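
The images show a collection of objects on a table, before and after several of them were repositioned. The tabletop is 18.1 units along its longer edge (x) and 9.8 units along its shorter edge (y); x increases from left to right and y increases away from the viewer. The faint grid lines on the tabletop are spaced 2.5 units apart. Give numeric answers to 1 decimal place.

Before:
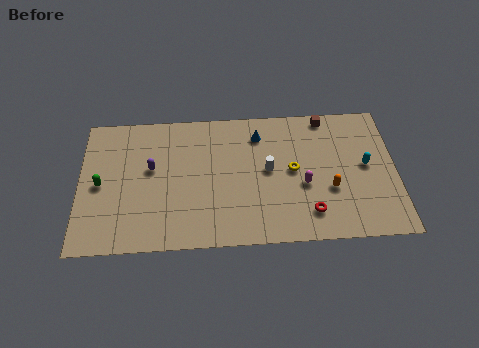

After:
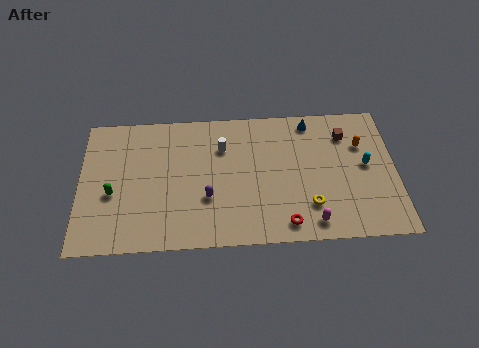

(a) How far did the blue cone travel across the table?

3.1

The blue cone moved from about (10.3, 7.8) to (13.3, 8.6), a distance of √(3.0² + 0.8²) ≈ 3.1.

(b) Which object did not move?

the cyan capsule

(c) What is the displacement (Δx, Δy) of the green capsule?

(0.7, -0.7)

The green capsule started near (1.2, 4.7) and ended near (1.9, 4.0).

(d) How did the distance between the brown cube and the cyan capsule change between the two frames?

-1.8

They were about 4.3 units apart before and 2.5 after — 1.8 units closer together.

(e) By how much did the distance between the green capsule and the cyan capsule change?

-0.7

They were about 15.2 units apart before and 14.5 after — 0.7 units closer together.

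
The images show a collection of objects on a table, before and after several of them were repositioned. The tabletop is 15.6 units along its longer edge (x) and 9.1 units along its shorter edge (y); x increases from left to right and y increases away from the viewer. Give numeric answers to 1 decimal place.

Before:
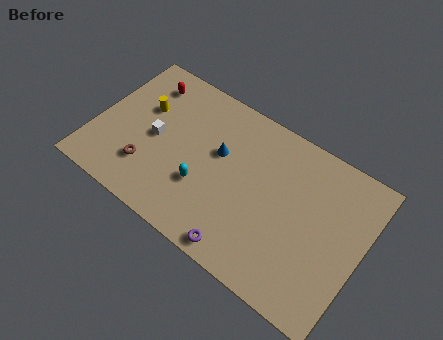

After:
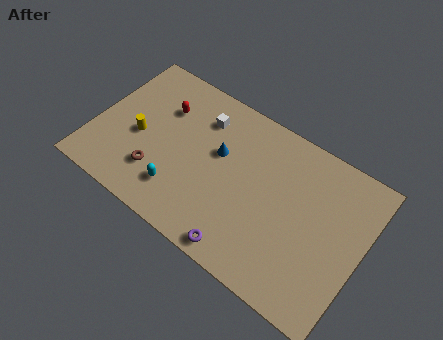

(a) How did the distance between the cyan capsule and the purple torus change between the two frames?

+0.6

The distance was about 3.6 in the first image and 4.2 in the second, so they moved 0.6 units further apart.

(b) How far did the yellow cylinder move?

1.8

The yellow cylinder moved from about (2.5, 5.8) to (2.6, 4.0), a distance of √(0.1² + 1.8²) ≈ 1.8.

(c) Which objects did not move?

the blue cone and the purple torus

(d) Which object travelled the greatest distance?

the white cube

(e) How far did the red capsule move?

1.6

From (2.3, 7.4) to (3.6, 6.4), the red capsule covered √(1.3² + 1.0²) ≈ 1.6 units.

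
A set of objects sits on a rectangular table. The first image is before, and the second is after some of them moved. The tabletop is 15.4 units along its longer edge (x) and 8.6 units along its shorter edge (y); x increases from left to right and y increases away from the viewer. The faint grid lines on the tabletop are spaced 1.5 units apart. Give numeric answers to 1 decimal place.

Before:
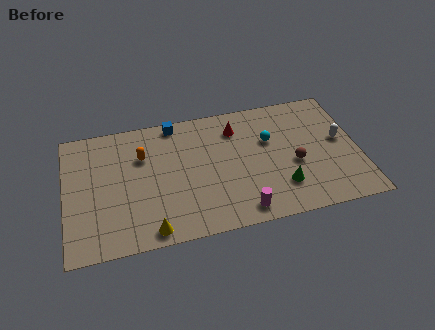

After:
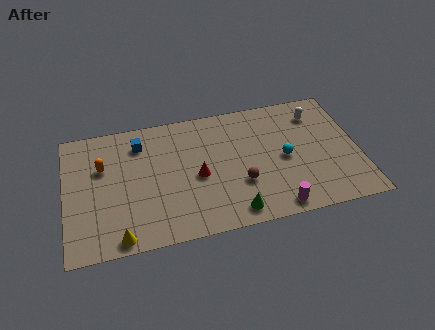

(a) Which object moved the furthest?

the red cone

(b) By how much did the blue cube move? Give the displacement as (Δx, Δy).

(-1.9, -1.0)

From the two frames, the blue cube sits at roughly (5.9, 7.8) before and (4.0, 6.8) after.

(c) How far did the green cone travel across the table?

2.8

The green cone was near (11.2, 2.2) before and (8.6, 1.1) after, so it travelled √(2.6² + 1.1²) ≈ 2.8 units.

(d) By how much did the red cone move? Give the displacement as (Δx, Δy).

(-2.2, -2.8)

From the two frames, the red cone sits at roughly (9.1, 6.7) before and (6.9, 3.9) after.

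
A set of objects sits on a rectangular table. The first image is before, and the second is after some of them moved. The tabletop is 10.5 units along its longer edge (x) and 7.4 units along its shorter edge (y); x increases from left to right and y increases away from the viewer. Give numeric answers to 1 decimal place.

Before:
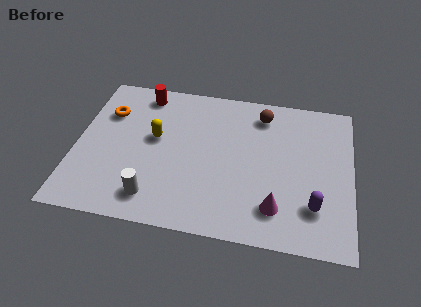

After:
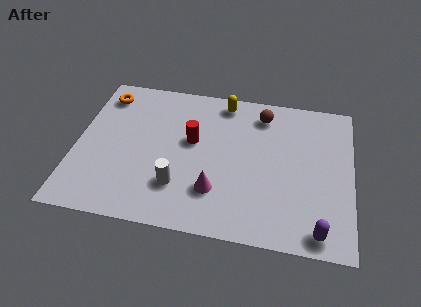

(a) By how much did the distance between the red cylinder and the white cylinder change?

-2.8

The distance was about 5.1 in the first image and 2.3 in the second, so they moved 2.8 units closer together.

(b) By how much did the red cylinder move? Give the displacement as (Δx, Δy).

(2.0, -2.1)

The red cylinder started near (2.4, 6.4) and ended near (4.4, 4.3).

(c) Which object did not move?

the brown sphere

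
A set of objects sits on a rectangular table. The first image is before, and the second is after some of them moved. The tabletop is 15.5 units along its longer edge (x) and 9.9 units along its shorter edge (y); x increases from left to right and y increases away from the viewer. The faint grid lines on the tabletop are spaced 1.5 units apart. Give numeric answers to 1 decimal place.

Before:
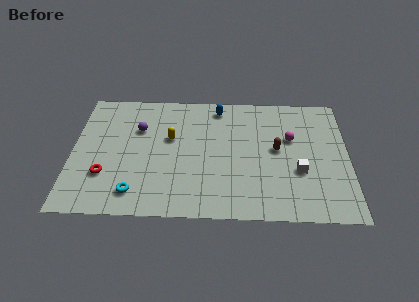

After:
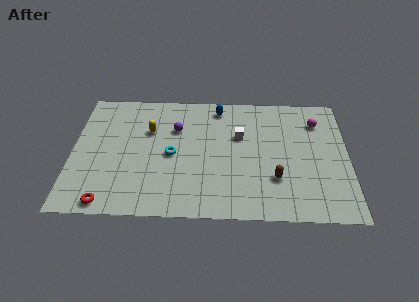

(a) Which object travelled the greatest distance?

the white cube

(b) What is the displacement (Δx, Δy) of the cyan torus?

(2.0, 3.0)

The cyan torus was at about (3.6, 1.7) and moved to about (5.6, 4.7).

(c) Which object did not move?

the blue capsule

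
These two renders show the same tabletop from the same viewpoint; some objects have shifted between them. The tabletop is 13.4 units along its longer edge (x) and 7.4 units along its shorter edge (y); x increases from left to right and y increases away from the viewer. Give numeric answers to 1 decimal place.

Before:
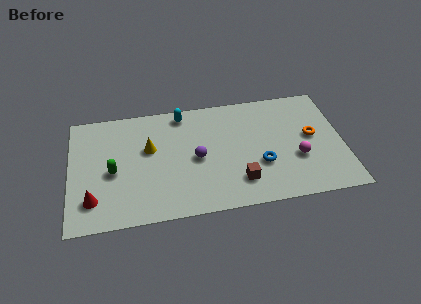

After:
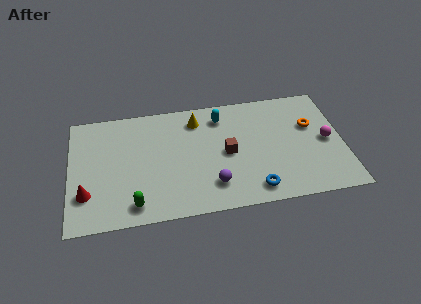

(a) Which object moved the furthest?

the yellow cone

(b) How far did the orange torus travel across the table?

0.7

The orange torus was near (11.9, 4.0) before and (11.9, 4.7) after, so it travelled √(0.0² + 0.7²) ≈ 0.7 units.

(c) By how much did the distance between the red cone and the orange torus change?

+0.4

They were about 11.0 units apart before and 11.4 after — 0.4 units further apart.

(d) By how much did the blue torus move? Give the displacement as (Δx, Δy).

(-0.4, -1.5)

The blue torus was at about (9.3, 2.6) and moved to about (8.9, 1.1).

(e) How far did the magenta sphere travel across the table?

1.7

The magenta sphere moved from about (11.1, 2.7) to (12.6, 3.6), a distance of √(1.5² + 0.9²) ≈ 1.7.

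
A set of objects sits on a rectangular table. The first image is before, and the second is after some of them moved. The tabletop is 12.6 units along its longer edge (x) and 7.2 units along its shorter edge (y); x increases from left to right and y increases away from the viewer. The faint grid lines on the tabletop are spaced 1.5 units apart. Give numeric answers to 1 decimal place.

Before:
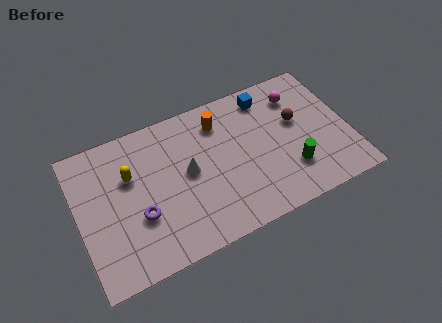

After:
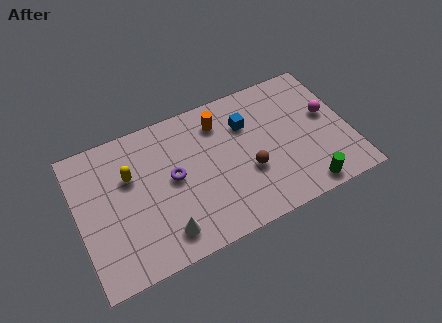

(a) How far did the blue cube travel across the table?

1.5

The blue cube moved from about (9.1, 6.1) to (8.0, 5.1), a distance of √(1.1² + 1.0²) ≈ 1.5.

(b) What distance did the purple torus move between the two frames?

2.1

From (2.7, 2.6) to (4.4, 3.8), the purple torus covered √(1.7² + 1.2²) ≈ 2.1 units.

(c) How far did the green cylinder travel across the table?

1.3

The green cylinder moved from about (9.7, 2.0) to (10.2, 0.8), a distance of √(0.5² + 1.2²) ≈ 1.3.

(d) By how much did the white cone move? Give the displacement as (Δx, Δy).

(-1.4, -2.5)

The white cone started near (5.1, 3.8) and ended near (3.7, 1.3).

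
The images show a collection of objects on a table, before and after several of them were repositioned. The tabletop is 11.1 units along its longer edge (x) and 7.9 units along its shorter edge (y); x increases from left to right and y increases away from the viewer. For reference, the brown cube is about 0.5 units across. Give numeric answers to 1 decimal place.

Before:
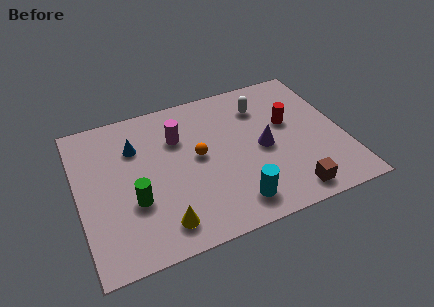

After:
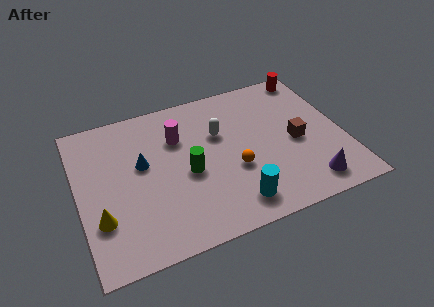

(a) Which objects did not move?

the cyan cylinder and the magenta cylinder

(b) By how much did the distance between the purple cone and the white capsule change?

+2.8

They were about 2.3 units apart before and 5.1 after — 2.8 units further apart.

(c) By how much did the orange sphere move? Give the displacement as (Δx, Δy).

(1.4, -1.2)

The orange sphere started near (5.0, 4.2) and ended near (6.4, 3.0).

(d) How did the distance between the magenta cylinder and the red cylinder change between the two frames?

+1.4

The distance was about 4.7 in the first image and 6.1 in the second, so they moved 1.4 units further apart.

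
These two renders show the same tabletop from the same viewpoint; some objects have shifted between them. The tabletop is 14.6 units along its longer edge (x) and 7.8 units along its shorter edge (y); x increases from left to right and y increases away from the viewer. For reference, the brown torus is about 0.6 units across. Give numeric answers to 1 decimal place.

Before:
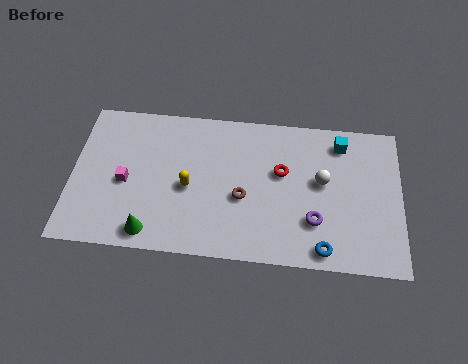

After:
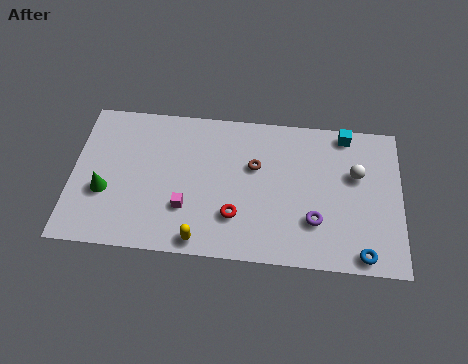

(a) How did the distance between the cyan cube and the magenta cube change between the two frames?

-1.6

Before: roughly 10.0 units apart; after: 8.4. That's 1.6 units closer together.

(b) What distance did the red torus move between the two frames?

3.2

The red torus was near (9.3, 4.7) before and (7.3, 2.2) after, so it travelled √(2.0² + 2.5²) ≈ 3.2 units.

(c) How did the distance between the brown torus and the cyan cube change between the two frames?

-0.9

They were about 5.4 units apart before and 4.5 after — 0.9 units closer together.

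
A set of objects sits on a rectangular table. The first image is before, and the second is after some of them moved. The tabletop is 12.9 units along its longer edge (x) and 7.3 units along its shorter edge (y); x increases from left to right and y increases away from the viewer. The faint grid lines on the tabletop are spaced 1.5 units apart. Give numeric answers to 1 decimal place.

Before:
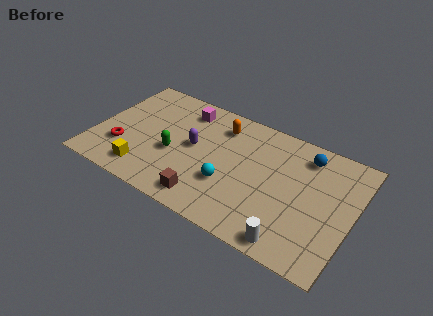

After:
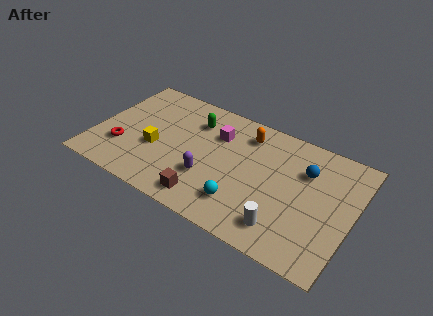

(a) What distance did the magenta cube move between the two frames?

2.0

The magenta cube moved from about (4.1, 6.0) to (5.9, 5.2), a distance of √(1.8² + 0.8²) ≈ 2.0.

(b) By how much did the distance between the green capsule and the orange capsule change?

-0.8

They were about 3.4 units apart before and 2.6 after — 0.8 units closer together.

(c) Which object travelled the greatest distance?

the green capsule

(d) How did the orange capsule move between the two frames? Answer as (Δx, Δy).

(1.3, 0.1)

From the two frames, the orange capsule sits at roughly (6.0, 5.8) before and (7.3, 5.9) after.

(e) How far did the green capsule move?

2.6

The green capsule was near (4.0, 3.0) before and (4.7, 5.5) after, so it travelled √(0.7² + 2.5²) ≈ 2.6 units.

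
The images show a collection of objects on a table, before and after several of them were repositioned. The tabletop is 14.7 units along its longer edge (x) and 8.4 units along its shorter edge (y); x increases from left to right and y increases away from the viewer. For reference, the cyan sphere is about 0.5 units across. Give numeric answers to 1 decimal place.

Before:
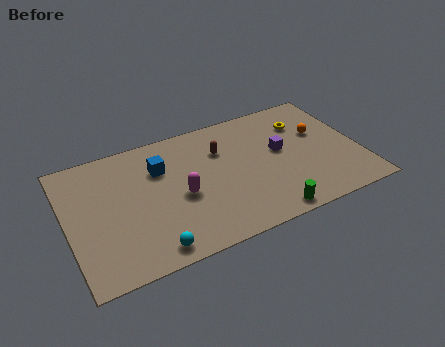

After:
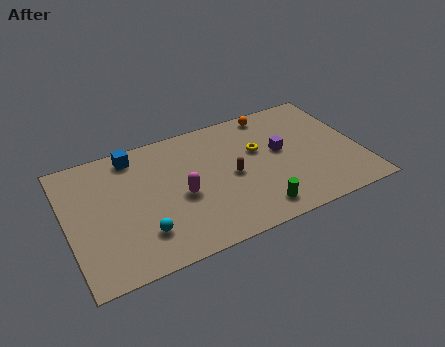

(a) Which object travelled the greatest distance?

the orange sphere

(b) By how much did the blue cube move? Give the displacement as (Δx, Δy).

(-1.2, 1.4)

From the two frames, the blue cube sits at roughly (4.8, 5.9) before and (3.6, 7.3) after.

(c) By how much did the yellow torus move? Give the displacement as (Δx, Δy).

(-2.5, -1.0)

From the two frames, the yellow torus sits at roughly (12.2, 6.2) before and (9.7, 5.2) after.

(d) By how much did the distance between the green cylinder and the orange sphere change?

+0.9

Before: roughly 5.5 units apart; after: 6.4. That's 0.9 units further apart.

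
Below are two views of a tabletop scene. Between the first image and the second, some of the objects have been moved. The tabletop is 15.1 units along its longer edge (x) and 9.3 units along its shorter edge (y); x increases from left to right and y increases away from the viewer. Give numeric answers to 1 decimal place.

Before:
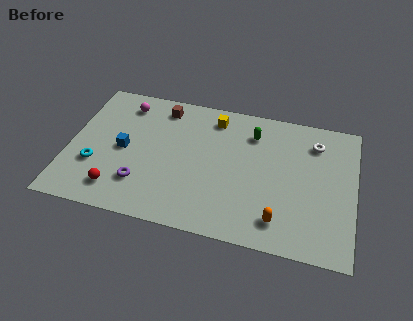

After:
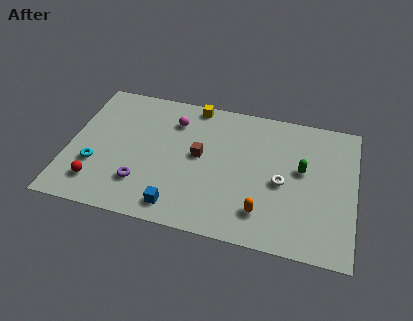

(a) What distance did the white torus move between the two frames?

3.5

The white torus was near (12.9, 7.3) before and (11.3, 4.2) after, so it travelled √(1.6² + 3.1²) ≈ 3.5 units.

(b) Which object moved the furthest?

the blue cube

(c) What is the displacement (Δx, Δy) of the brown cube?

(2.2, -2.9)

The brown cube was at about (4.7, 7.9) and moved to about (6.9, 5.0).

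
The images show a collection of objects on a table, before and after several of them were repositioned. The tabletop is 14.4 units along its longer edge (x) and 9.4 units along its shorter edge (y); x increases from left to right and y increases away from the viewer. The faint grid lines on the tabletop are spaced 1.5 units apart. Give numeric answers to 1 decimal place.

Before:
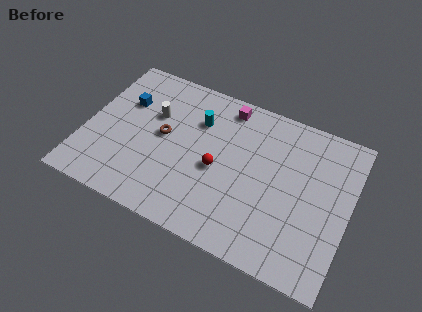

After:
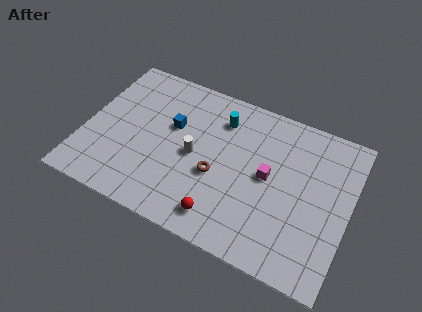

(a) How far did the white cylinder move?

3.0

The white cylinder was near (3.5, 6.1) before and (6.0, 4.5) after, so it travelled √(2.5² + 1.6²) ≈ 3.0 units.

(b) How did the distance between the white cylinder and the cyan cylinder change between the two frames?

+0.5

Before: roughly 2.5 units apart; after: 3.0. That's 0.5 units further apart.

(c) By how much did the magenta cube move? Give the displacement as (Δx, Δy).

(2.7, -3.3)

The magenta cube was at about (7.3, 8.2) and moved to about (10.0, 4.9).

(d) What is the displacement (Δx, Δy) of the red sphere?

(0.6, -2.7)

The red sphere was at about (7.3, 4.2) and moved to about (7.9, 1.5).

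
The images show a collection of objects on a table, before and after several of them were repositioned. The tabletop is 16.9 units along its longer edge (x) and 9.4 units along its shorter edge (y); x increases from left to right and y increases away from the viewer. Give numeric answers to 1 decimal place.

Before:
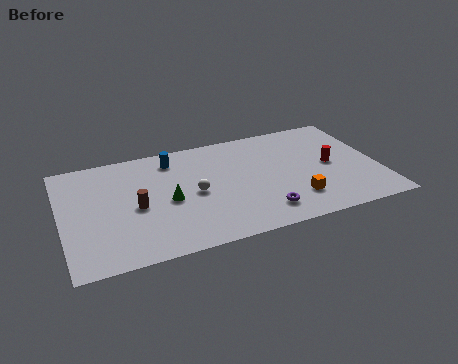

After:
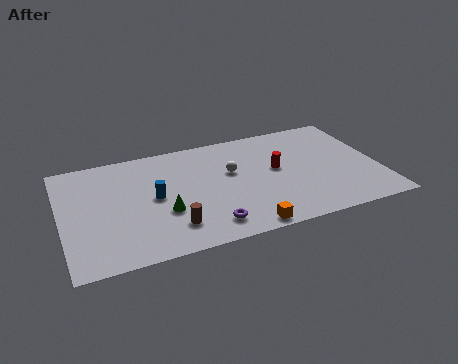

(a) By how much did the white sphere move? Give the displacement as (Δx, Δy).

(2.1, 1.2)

The white sphere started near (7.0, 4.5) and ended near (9.1, 5.7).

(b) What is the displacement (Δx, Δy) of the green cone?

(-0.3, -0.9)

From the two frames, the green cone sits at roughly (5.6, 4.3) before and (5.3, 3.4) after.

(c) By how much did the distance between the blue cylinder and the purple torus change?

-3.3

They were about 7.4 units apart before and 4.1 after — 3.3 units closer together.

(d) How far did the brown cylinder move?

2.8

The brown cylinder moved from about (3.9, 4.3) to (5.6, 2.1), a distance of √(1.7² + 2.2²) ≈ 2.8.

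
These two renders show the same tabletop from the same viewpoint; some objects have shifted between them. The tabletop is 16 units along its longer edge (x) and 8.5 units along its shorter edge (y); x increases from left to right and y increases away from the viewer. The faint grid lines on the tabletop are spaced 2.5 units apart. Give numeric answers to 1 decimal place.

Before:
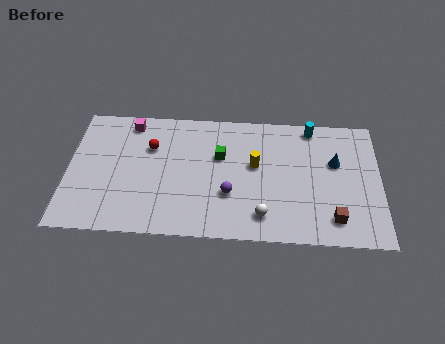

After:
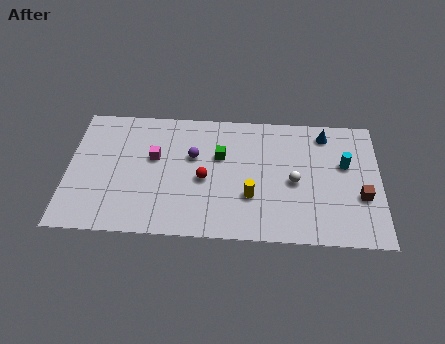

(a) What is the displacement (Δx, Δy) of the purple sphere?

(-1.9, 2.4)

From the two frames, the purple sphere sits at roughly (8.3, 2.9) before and (6.4, 5.3) after.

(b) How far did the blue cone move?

2.0

From (13.7, 5.3) to (13.2, 7.2), the blue cone covered √(0.5² + 1.9²) ≈ 2.0 units.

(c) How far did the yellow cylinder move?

2.1

From (9.6, 4.9) to (9.4, 2.8), the yellow cylinder covered √(0.2² + 2.1²) ≈ 2.1 units.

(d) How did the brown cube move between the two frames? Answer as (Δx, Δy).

(1.4, 1.5)

From the two frames, the brown cube sits at roughly (13.6, 1.6) before and (15.0, 3.1) after.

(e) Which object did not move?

the green cube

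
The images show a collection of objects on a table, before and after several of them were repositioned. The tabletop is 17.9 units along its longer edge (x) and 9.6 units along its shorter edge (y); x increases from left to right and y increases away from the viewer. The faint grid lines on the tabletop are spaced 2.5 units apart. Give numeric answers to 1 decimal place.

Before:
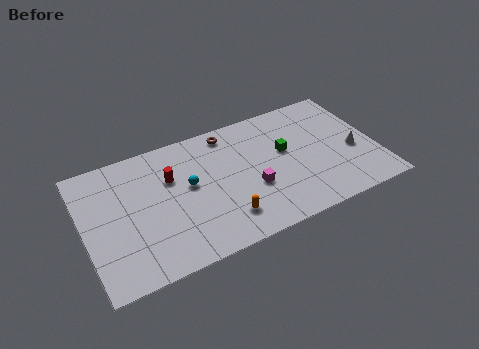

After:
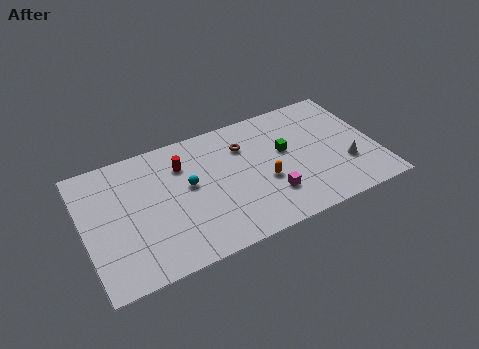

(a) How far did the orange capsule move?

3.2

The orange capsule moved from about (8.2, 2.1) to (10.9, 3.8), a distance of √(2.7² + 1.7²) ≈ 3.2.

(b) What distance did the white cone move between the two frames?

1.1

The white cone was near (16.5, 4.0) before and (15.9, 3.1) after, so it travelled √(0.6² + 0.9²) ≈ 1.1 units.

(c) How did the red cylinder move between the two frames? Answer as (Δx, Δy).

(0.8, 0.7)

From the two frames, the red cylinder sits at roughly (5.4, 6.4) before and (6.2, 7.1) after.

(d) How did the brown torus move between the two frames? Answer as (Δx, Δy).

(0.8, -1.4)

The brown torus was at about (9.2, 8.4) and moved to about (10.0, 7.0).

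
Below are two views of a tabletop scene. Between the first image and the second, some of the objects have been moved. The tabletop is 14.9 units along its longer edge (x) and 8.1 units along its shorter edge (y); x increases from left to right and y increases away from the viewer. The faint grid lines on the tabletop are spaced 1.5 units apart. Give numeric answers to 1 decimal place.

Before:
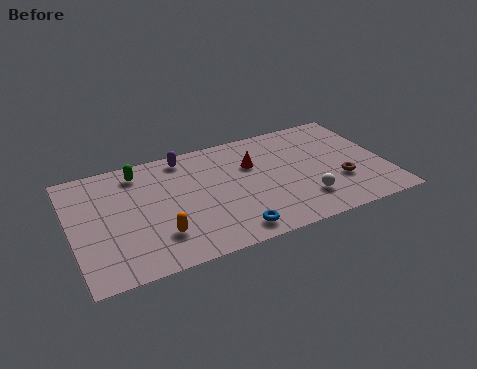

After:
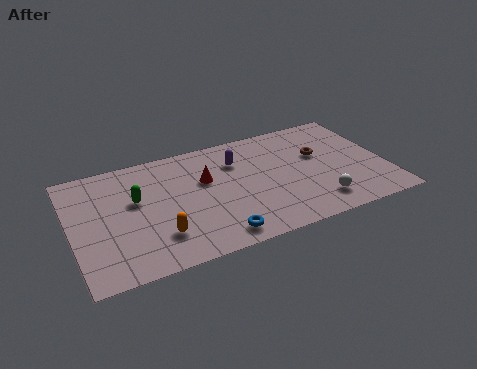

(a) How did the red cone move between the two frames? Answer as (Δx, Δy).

(-2.3, -0.3)

From the two frames, the red cone sits at roughly (8.7, 5.4) before and (6.4, 5.1) after.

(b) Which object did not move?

the orange capsule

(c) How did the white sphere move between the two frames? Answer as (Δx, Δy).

(0.6, -0.4)

From the two frames, the white sphere sits at roughly (10.8, 2.0) before and (11.4, 1.6) after.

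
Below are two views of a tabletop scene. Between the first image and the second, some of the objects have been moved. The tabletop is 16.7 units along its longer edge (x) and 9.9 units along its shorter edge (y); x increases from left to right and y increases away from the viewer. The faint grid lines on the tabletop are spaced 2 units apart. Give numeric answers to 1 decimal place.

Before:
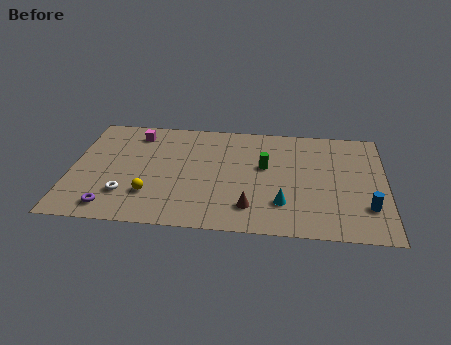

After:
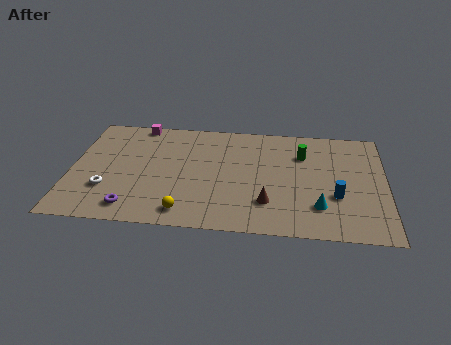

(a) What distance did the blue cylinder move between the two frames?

1.8

The blue cylinder moved from about (15.7, 2.7) to (14.1, 3.5), a distance of √(1.6² + 0.8²) ≈ 1.8.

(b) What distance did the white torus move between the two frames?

1.1

From (3.0, 2.6) to (2.0, 3.0), the white torus covered √(1.0² + 0.4²) ≈ 1.1 units.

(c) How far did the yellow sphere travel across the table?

2.3

The yellow sphere moved from about (4.3, 2.7) to (6.2, 1.4), a distance of √(1.9² + 1.3²) ≈ 2.3.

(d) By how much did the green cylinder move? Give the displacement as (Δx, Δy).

(2.0, 1.3)

The green cylinder was at about (10.3, 5.8) and moved to about (12.3, 7.1).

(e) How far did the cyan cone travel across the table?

1.9

From (11.3, 2.6) to (13.2, 2.5), the cyan cone covered √(1.9² + 0.1²) ≈ 1.9 units.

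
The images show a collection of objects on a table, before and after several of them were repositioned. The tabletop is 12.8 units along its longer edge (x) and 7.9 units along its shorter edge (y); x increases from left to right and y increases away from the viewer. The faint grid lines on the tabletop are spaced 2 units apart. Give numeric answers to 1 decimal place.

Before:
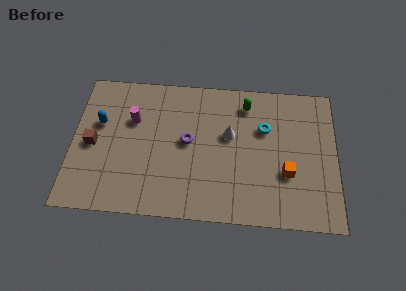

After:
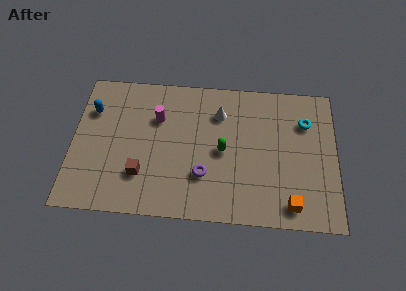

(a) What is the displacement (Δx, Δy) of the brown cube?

(2.4, -1.5)

The brown cube started near (1.0, 3.7) and ended near (3.4, 2.2).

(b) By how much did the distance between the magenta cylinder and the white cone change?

-1.7

The distance was about 4.7 in the first image and 3.0 in the second, so they moved 1.7 units closer together.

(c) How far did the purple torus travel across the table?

2.0

The purple torus moved from about (5.6, 4.2) to (6.4, 2.4), a distance of √(0.8² + 1.8²) ≈ 2.0.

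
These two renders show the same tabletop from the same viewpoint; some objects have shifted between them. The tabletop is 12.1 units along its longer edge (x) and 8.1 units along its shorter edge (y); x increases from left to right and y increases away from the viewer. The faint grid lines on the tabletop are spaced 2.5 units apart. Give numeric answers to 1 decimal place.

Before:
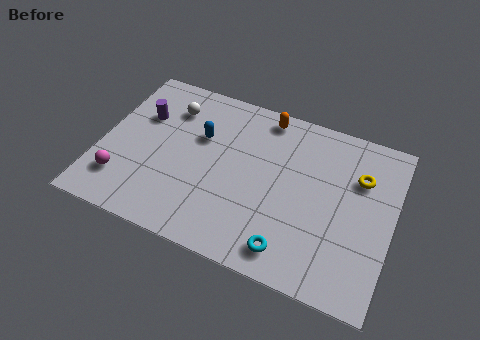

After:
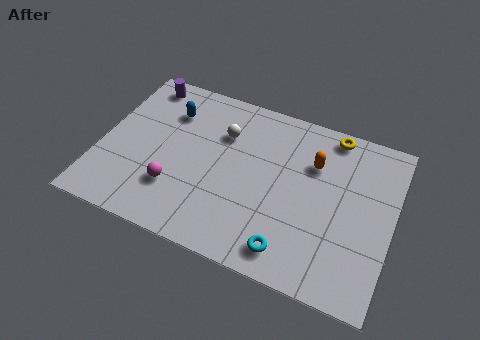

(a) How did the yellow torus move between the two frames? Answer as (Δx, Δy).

(-1.3, 1.7)

From the two frames, the yellow torus sits at roughly (10.6, 5.6) before and (9.3, 7.3) after.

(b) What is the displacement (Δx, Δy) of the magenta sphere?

(2.2, 0.4)

From the two frames, the magenta sphere sits at roughly (1.1, 1.9) before and (3.3, 2.3) after.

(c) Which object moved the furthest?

the orange capsule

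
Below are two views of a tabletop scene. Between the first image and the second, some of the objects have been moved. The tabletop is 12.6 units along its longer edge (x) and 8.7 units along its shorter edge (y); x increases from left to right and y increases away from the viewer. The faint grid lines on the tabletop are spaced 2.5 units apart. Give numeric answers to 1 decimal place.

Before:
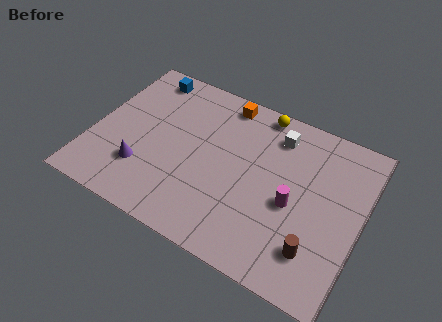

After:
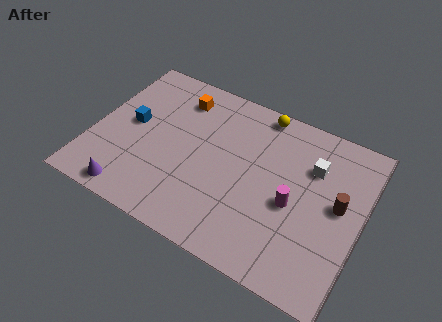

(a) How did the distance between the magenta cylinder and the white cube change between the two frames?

-1.0

The distance was about 3.4 in the first image and 2.4 in the second, so they moved 1.0 units closer together.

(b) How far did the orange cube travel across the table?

2.2

From (5.7, 7.7) to (3.6, 7.0), the orange cube covered √(2.1² + 0.7²) ≈ 2.2 units.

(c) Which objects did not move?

the magenta cylinder and the yellow sphere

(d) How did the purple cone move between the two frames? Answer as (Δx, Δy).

(-0.3, -1.5)

The purple cone was at about (2.6, 2.4) and moved to about (2.3, 0.9).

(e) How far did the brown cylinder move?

2.8

From (10.8, 2.0) to (11.5, 4.7), the brown cylinder covered √(0.7² + 2.7²) ≈ 2.8 units.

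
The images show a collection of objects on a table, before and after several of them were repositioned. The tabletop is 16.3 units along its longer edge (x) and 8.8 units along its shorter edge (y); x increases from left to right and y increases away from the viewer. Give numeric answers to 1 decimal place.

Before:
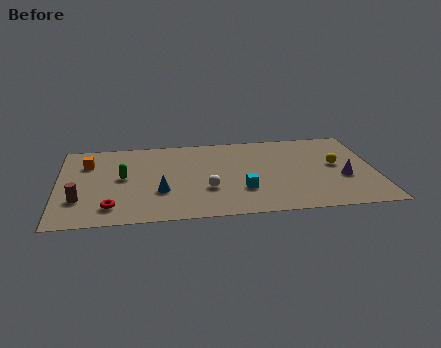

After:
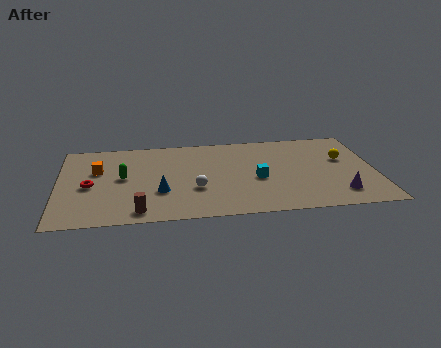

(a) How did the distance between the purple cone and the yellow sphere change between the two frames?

+2.2

The distance was about 1.4 in the first image and 3.6 in the second, so they moved 2.2 units further apart.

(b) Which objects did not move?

the green capsule and the blue cone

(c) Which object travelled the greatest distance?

the brown cylinder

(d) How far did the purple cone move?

1.6

The purple cone moved from about (14.6, 3.4) to (14.3, 1.8), a distance of √(0.3² + 1.6²) ≈ 1.6.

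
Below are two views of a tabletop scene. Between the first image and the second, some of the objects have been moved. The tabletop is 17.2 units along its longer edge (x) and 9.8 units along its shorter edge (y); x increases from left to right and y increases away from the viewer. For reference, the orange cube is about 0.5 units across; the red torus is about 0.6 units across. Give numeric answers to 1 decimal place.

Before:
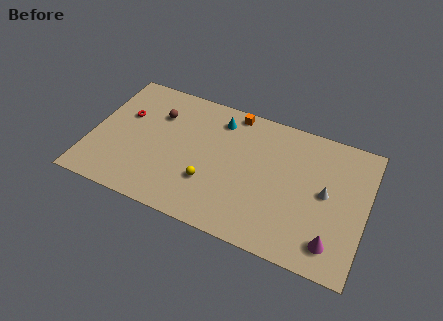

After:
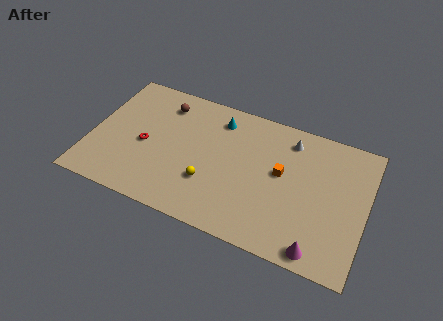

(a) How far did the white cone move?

3.9

The white cone was near (14.7, 5.1) before and (12.2, 8.1) after, so it travelled √(2.5² + 3.0²) ≈ 3.9 units.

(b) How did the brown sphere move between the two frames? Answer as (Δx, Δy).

(0.3, 0.9)

The brown sphere started near (3.9, 7.0) and ended near (4.2, 7.9).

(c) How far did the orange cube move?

4.8

The orange cube moved from about (8.5, 8.9) to (11.9, 5.5), a distance of √(3.4² + 3.4²) ≈ 4.8.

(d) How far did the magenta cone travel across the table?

1.1

From (15.4, 1.8) to (14.6, 1.0), the magenta cone covered √(0.8² + 0.8²) ≈ 1.1 units.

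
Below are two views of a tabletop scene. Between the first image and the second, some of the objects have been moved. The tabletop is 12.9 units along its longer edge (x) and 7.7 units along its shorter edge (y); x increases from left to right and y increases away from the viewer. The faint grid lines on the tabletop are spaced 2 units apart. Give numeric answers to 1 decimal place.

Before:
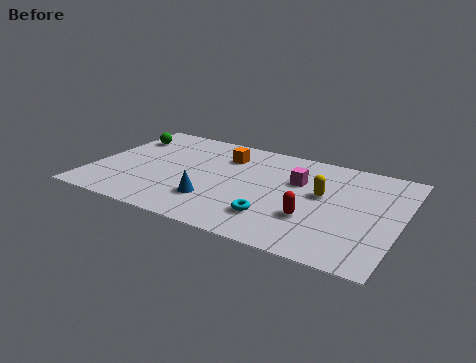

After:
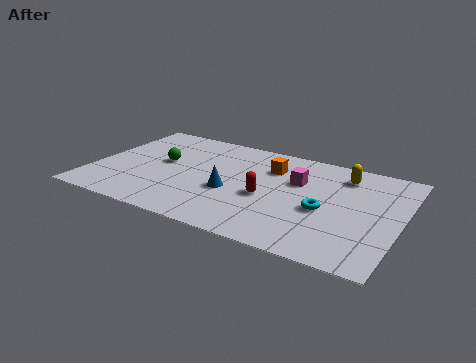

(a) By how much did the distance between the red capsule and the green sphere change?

-4.4

They were about 9.1 units apart before and 4.7 after — 4.4 units closer together.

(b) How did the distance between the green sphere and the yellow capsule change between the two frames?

-1.1

The distance was about 8.8 in the first image and 7.7 in the second, so they moved 1.1 units closer together.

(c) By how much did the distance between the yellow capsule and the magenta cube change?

+0.9

They were about 1.3 units apart before and 2.2 after — 0.9 units further apart.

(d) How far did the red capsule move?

2.2

The red capsule moved from about (9.4, 2.5) to (7.4, 3.3), a distance of √(2.0² + 0.8²) ≈ 2.2.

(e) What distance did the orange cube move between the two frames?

2.0

The orange cube was near (5.3, 5.8) before and (7.3, 5.6) after, so it travelled √(2.0² + 0.2²) ≈ 2.0 units.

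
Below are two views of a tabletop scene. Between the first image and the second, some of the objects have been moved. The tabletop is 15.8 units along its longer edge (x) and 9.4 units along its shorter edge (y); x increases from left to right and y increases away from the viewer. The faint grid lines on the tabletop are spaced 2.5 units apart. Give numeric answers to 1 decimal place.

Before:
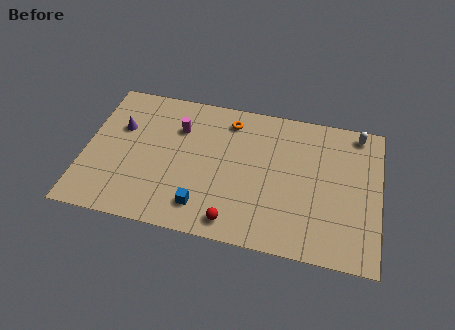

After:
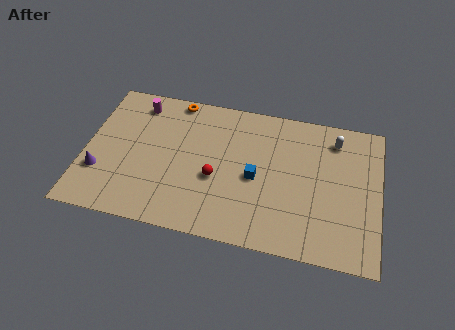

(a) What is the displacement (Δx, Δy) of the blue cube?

(2.7, 2.5)

The blue cube was at about (6.5, 1.8) and moved to about (9.2, 4.3).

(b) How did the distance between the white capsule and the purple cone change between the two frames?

+0.4

Before: roughly 12.9 units apart; after: 13.3. That's 0.4 units further apart.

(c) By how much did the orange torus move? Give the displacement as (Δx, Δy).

(-3.0, 0.8)

From the two frames, the orange torus sits at roughly (7.6, 7.8) before and (4.6, 8.6) after.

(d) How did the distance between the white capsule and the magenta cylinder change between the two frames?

+1.0

They were about 9.7 units apart before and 10.7 after — 1.0 units further apart.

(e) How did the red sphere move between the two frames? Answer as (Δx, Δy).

(-1.1, 2.6)

The red sphere was at about (8.2, 1.2) and moved to about (7.1, 3.8).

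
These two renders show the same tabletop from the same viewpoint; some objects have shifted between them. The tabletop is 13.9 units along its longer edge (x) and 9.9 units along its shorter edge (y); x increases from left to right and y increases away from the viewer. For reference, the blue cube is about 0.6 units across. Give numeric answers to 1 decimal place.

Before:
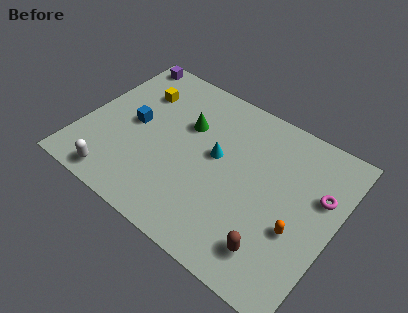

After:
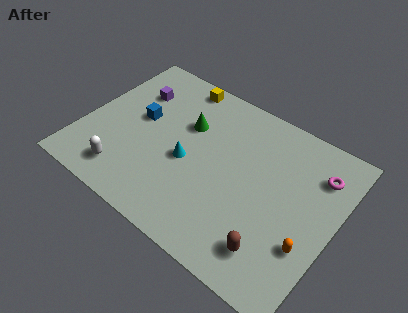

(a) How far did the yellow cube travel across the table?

2.5

The yellow cube was near (2.5, 7.2) before and (4.4, 8.9) after, so it travelled √(1.9² + 1.7²) ≈ 2.5 units.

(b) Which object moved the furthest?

the yellow cube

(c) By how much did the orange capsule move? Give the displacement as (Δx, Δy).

(0.7, -0.5)

The orange capsule was at about (12.1, 3.7) and moved to about (12.8, 3.2).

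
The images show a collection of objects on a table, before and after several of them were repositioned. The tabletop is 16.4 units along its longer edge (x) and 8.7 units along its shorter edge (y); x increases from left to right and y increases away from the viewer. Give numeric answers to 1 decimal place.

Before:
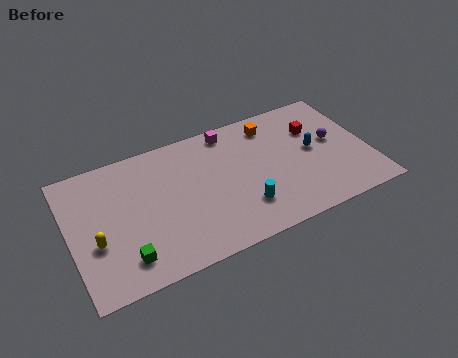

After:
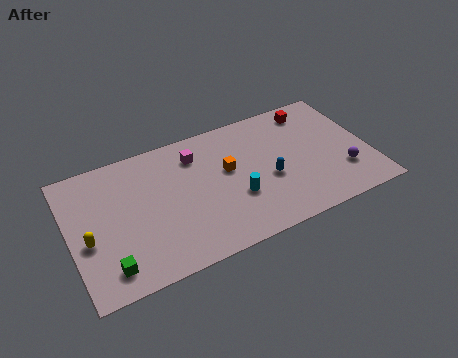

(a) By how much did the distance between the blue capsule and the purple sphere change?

+2.9

They were about 1.2 units apart before and 4.1 after — 2.9 units further apart.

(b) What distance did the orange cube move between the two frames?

3.4

The orange cube was near (11.4, 7.2) before and (8.7, 5.1) after, so it travelled √(2.7² + 2.1²) ≈ 3.4 units.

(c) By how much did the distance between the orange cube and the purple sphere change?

+2.6

They were about 4.0 units apart before and 6.6 after — 2.6 units further apart.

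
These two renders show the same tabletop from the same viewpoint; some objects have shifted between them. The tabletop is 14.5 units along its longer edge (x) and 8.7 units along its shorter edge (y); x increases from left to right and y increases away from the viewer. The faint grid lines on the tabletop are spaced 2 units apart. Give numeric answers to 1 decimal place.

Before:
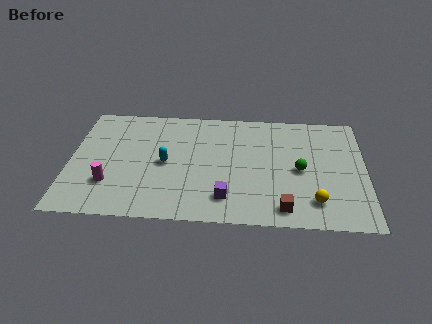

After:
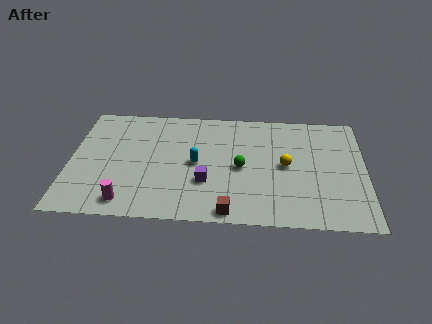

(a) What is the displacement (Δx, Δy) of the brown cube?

(-2.6, -0.4)

The brown cube was at about (10.5, 1.2) and moved to about (7.9, 0.8).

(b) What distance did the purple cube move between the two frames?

1.5

The purple cube was near (7.7, 1.8) before and (6.7, 2.9) after, so it travelled √(1.0² + 1.1²) ≈ 1.5 units.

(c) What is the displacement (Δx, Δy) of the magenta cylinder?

(0.9, -1.3)

The magenta cylinder was at about (2.0, 2.5) and moved to about (2.9, 1.2).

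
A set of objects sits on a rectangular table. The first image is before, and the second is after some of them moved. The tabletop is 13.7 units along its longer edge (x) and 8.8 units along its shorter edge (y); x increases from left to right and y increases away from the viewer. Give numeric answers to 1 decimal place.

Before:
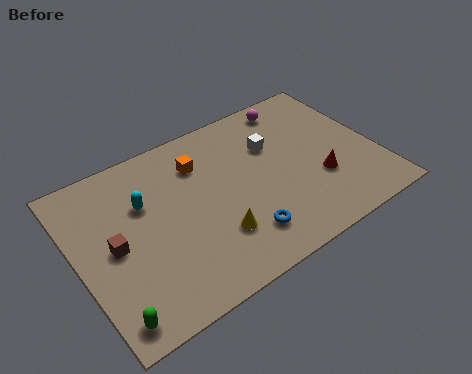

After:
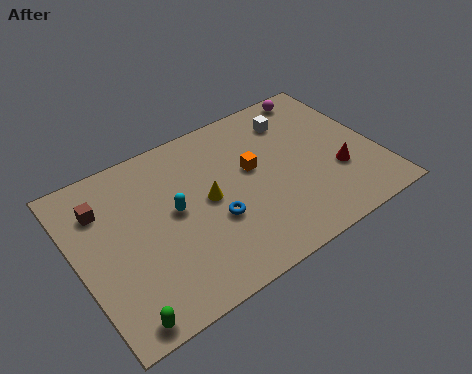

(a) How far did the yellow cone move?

2.0

The yellow cone moved from about (5.9, 2.5) to (5.9, 4.5), a distance of √(0.0² + 2.0²) ≈ 2.0.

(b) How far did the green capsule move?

0.5

The green capsule was near (0.9, 1.1) before and (1.3, 0.8) after, so it travelled √(0.4² + 0.3²) ≈ 0.5 units.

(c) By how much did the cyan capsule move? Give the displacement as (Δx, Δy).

(1.2, -1.1)

The cyan capsule was at about (3.2, 5.8) and moved to about (4.4, 4.7).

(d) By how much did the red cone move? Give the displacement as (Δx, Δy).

(0.8, 0.0)

The red cone started near (10.9, 3.0) and ended near (11.7, 3.0).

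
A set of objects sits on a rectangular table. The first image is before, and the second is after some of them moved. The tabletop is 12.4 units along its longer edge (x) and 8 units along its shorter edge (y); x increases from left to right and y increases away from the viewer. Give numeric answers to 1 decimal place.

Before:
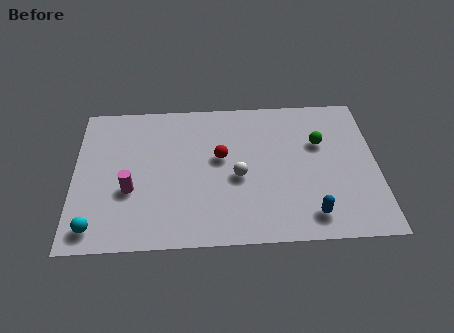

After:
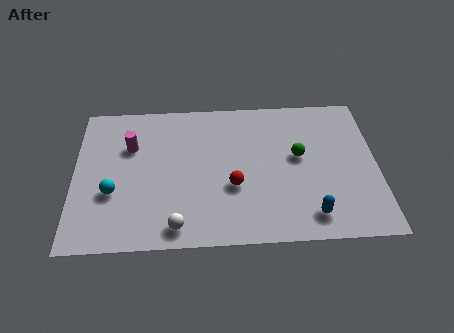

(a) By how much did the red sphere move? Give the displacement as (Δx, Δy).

(0.5, -1.6)

From the two frames, the red sphere sits at roughly (6.0, 4.6) before and (6.5, 3.0) after.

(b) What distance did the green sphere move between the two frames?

1.1

From (10.1, 5.2) to (9.2, 4.5), the green sphere covered √(0.9² + 0.7²) ≈ 1.1 units.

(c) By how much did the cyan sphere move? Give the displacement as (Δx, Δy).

(0.7, 1.8)

The cyan sphere started near (0.9, 1.1) and ended near (1.6, 2.9).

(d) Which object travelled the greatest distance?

the white sphere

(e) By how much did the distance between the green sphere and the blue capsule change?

-0.7

They were about 3.9 units apart before and 3.2 after — 0.7 units closer together.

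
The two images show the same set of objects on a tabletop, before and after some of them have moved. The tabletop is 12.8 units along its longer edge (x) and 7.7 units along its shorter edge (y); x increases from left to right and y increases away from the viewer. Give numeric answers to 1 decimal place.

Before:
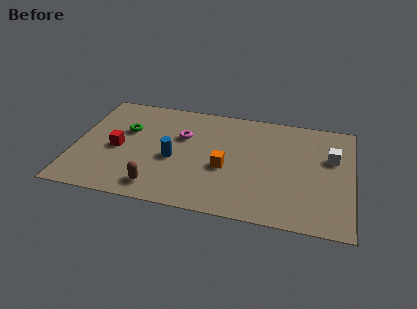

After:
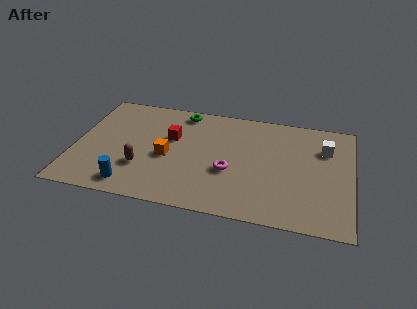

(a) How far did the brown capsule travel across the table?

1.4

The brown capsule moved from about (4.0, 1.2) to (3.2, 2.4), a distance of √(0.8² + 1.2²) ≈ 1.4.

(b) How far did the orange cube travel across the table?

2.7

The orange cube moved from about (7.0, 3.2) to (4.3, 3.4), a distance of √(2.7² + 0.2²) ≈ 2.7.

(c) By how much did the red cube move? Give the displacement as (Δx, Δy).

(2.4, 1.3)

The red cube was at about (2.0, 3.5) and moved to about (4.4, 4.8).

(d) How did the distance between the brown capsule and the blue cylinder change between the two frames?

-0.8

They were about 2.2 units apart before and 1.4 after — 0.8 units closer together.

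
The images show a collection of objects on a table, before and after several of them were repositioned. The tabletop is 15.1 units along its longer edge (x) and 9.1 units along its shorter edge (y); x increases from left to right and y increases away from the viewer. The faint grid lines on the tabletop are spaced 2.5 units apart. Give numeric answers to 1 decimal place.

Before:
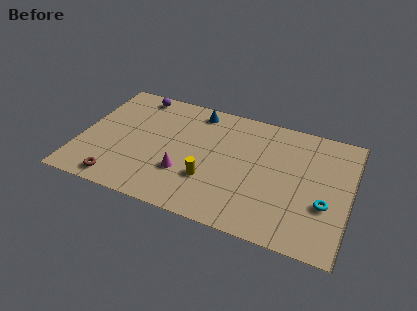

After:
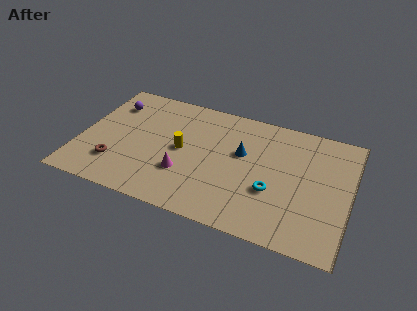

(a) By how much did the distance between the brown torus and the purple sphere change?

-2.3

The distance was about 7.0 in the first image and 4.7 in the second, so they moved 2.3 units closer together.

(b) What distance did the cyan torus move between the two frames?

2.9

The cyan torus moved from about (13.8, 3.3) to (10.9, 3.3), a distance of √(2.9² + 0.0²) ≈ 2.9.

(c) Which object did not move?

the magenta cone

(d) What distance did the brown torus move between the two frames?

1.2

From (2.5, 1.1) to (2.2, 2.3), the brown torus covered √(0.3² + 1.2²) ≈ 1.2 units.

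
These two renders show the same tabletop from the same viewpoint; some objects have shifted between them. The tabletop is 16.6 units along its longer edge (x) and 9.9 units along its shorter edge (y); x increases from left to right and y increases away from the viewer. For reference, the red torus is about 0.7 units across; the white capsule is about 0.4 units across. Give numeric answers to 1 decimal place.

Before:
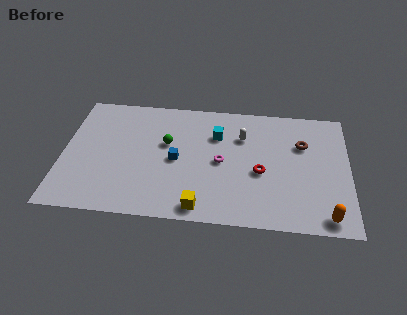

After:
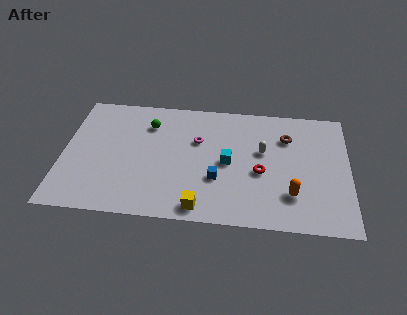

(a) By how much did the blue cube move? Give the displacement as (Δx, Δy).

(2.4, -1.3)

The blue cube was at about (6.6, 4.7) and moved to about (9.0, 3.4).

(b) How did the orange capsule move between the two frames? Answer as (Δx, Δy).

(-2.0, 1.5)

The orange capsule started near (15.3, 1.1) and ended near (13.3, 2.6).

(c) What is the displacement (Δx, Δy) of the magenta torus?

(-1.4, 1.6)

The magenta torus was at about (9.2, 4.8) and moved to about (7.8, 6.4).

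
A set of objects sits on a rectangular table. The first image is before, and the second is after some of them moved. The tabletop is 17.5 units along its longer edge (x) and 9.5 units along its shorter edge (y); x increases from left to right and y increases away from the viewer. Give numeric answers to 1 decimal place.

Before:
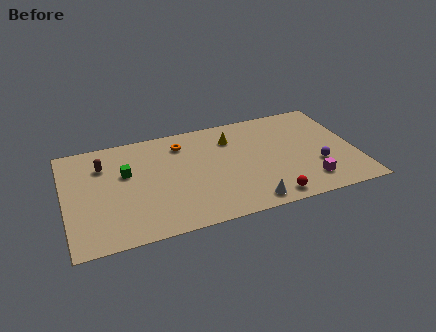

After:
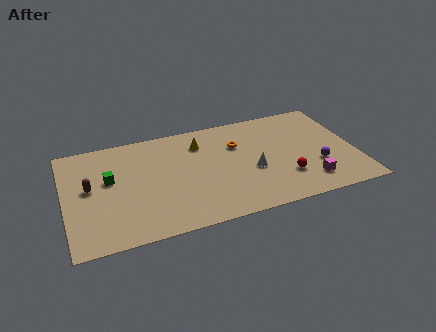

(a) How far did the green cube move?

1.0

From (3.7, 5.9) to (2.7, 5.6), the green cube covered √(1.0² + 0.3²) ≈ 1.0 units.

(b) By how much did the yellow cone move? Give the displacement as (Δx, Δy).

(-1.9, 0.1)

From the two frames, the yellow cone sits at roughly (10.2, 7.2) before and (8.3, 7.3) after.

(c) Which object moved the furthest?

the orange torus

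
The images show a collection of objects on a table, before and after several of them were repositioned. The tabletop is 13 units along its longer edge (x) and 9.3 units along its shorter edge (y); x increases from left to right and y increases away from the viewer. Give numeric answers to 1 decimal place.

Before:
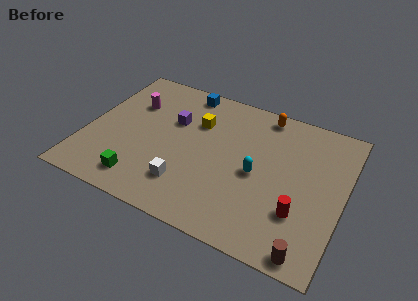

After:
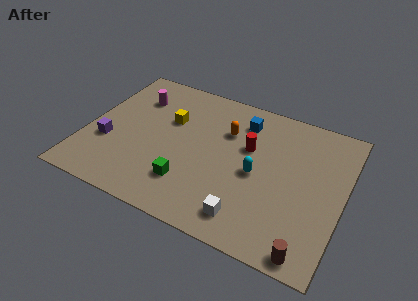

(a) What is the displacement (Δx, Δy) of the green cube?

(2.3, 0.8)

From the two frames, the green cube sits at roughly (3.2, 1.5) before and (5.5, 2.3) after.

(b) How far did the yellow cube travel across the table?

1.5

The yellow cube moved from about (5.4, 6.4) to (4.0, 6.0), a distance of √(1.4² + 0.4²) ≈ 1.5.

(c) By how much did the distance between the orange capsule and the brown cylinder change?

-0.7

Before: roughly 8.1 units apart; after: 7.4. That's 0.7 units closer together.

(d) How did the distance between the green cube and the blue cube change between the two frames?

-1.4

They were about 6.9 units apart before and 5.5 after — 1.4 units closer together.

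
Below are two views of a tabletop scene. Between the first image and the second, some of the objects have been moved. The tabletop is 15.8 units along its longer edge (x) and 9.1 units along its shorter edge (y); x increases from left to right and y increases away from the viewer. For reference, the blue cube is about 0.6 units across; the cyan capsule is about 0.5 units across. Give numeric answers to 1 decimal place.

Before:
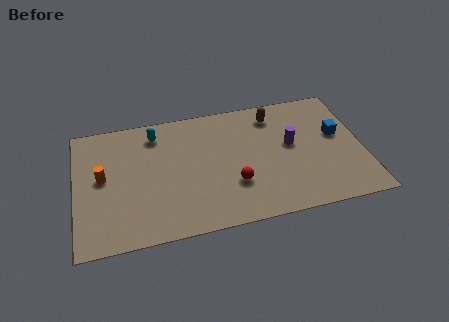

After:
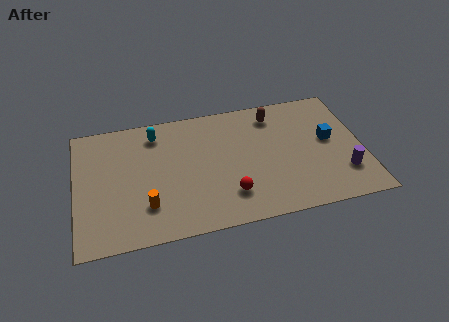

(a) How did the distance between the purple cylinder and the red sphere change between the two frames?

+2.3

Before: roughly 4.0 units apart; after: 6.3. That's 2.3 units further apart.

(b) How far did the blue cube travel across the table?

0.6

The blue cube moved from about (14.5, 5.3) to (14.0, 5.0), a distance of √(0.5² + 0.3²) ≈ 0.6.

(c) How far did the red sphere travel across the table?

0.8

The red sphere was near (8.6, 2.9) before and (8.3, 2.2) after, so it travelled √(0.3² + 0.7²) ≈ 0.8 units.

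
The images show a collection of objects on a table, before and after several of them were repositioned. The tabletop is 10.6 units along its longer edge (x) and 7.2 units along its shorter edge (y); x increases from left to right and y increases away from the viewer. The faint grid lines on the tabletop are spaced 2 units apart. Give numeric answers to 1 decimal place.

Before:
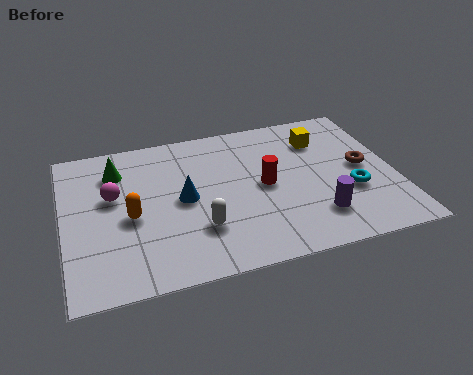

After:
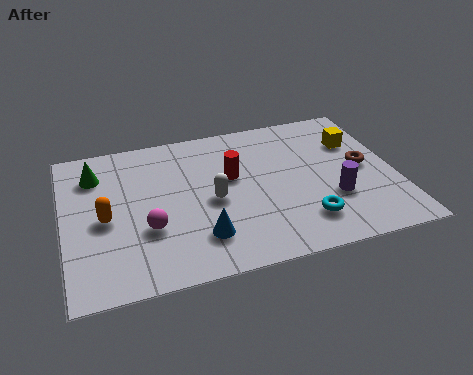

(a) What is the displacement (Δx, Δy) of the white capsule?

(0.5, 1.2)

The white capsule started near (4.2, 2.1) and ended near (4.7, 3.3).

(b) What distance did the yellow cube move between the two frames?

1.2

The yellow cube moved from about (8.4, 5.4) to (9.5, 5.0), a distance of √(1.1² + 0.4²) ≈ 1.2.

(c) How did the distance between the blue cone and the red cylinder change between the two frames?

+0.3

They were about 2.6 units apart before and 2.9 after — 0.3 units further apart.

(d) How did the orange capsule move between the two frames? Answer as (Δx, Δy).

(-0.8, 0.1)

From the two frames, the orange capsule sits at roughly (2.1, 3.2) before and (1.3, 3.3) after.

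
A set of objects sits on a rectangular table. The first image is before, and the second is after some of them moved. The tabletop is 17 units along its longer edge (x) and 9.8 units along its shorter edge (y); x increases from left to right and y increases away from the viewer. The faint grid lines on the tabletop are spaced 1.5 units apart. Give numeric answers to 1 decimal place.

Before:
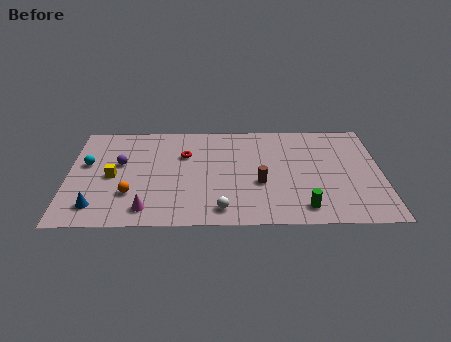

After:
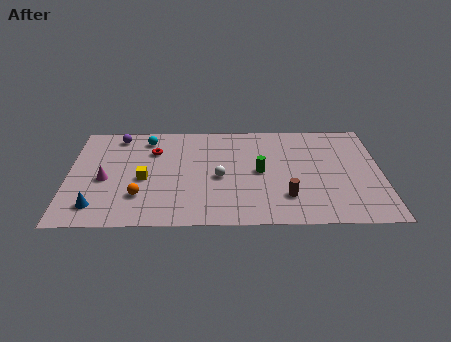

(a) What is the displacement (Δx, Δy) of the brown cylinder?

(1.4, -1.3)

From the two frames, the brown cylinder sits at roughly (10.4, 3.8) before and (11.8, 2.5) after.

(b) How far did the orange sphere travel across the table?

0.5

The orange sphere was near (3.4, 2.9) before and (3.9, 2.7) after, so it travelled √(0.5² + 0.2²) ≈ 0.5 units.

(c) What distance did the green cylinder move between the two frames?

4.1

The green cylinder moved from about (12.7, 1.5) to (10.4, 4.9), a distance of √(2.3² + 3.4²) ≈ 4.1.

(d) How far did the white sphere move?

3.0

The white sphere moved from about (8.3, 1.4) to (8.2, 4.4), a distance of √(0.1² + 3.0²) ≈ 3.0.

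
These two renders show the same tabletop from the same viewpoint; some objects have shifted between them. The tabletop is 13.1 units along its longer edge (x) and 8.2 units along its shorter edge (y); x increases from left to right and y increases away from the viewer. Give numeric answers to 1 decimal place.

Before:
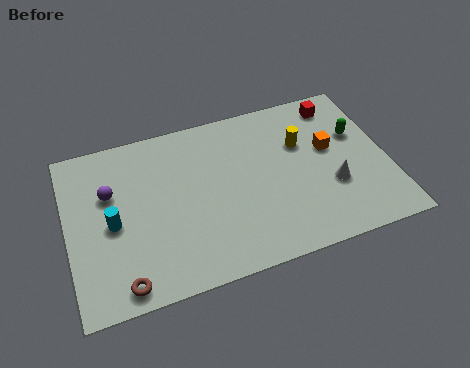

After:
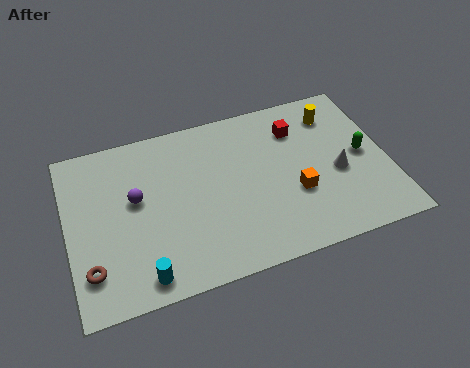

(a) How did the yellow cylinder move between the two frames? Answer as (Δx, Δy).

(1.5, 1.1)

The yellow cylinder started near (9.7, 5.4) and ended near (11.2, 6.5).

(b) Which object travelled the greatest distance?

the cyan cylinder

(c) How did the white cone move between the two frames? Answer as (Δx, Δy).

(0.3, 0.6)

From the two frames, the white cone sits at roughly (10.7, 2.9) before and (11.0, 3.5) after.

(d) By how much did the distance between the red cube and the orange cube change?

+0.9

They were about 2.3 units apart before and 3.2 after — 0.9 units further apart.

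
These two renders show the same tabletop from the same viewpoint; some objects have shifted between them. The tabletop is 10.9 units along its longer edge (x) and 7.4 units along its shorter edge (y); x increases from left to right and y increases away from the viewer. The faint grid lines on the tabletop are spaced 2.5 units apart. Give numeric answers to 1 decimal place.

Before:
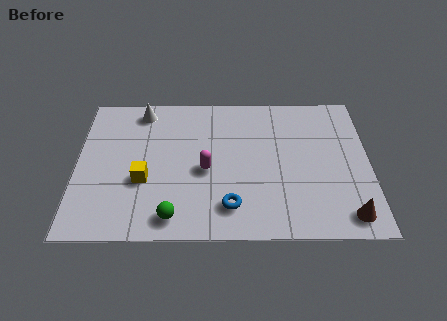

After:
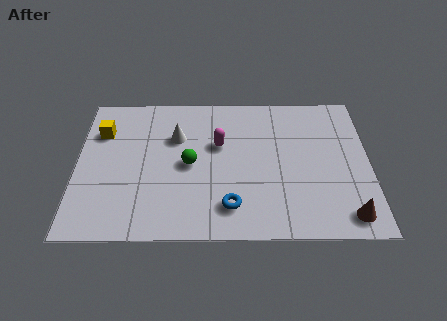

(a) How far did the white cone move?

1.9

The white cone was near (2.4, 6.4) before and (3.7, 5.0) after, so it travelled √(1.3² + 1.4²) ≈ 1.9 units.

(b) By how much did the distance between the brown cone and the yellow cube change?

+2.4

Before: roughly 7.7 units apart; after: 10.1. That's 2.4 units further apart.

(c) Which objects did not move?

the blue torus and the brown cone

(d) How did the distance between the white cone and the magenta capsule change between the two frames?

-2.3

Before: roughly 3.9 units apart; after: 1.6. That's 2.3 units closer together.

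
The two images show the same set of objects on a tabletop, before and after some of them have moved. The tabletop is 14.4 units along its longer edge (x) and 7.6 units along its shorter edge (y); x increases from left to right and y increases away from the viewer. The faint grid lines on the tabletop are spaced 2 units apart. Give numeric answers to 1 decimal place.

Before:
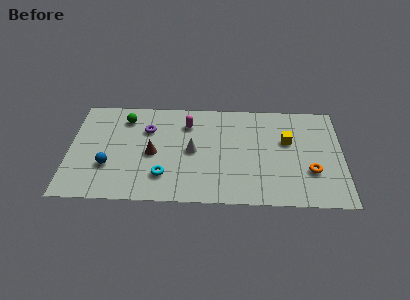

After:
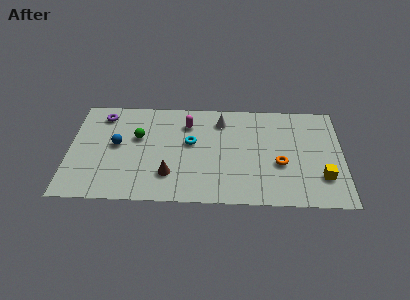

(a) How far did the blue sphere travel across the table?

1.6

The blue sphere moved from about (2.1, 2.5) to (2.5, 4.1), a distance of √(0.4² + 1.6²) ≈ 1.6.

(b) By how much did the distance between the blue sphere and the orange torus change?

-1.9

The distance was about 10.6 in the first image and 8.7 in the second, so they moved 1.9 units closer together.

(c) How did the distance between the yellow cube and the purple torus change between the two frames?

+4.9

The distance was about 7.4 in the first image and 12.3 in the second, so they moved 4.9 units further apart.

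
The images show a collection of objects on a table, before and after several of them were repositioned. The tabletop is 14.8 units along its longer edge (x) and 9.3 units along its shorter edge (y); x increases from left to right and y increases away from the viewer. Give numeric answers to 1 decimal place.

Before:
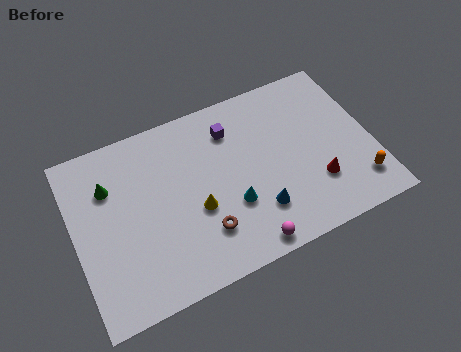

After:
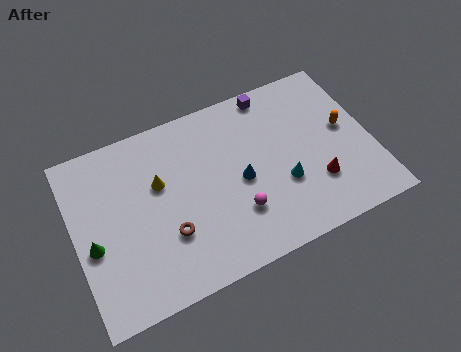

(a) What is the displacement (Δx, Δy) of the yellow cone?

(-1.6, 2.1)

The yellow cone started near (5.9, 3.7) and ended near (4.3, 5.8).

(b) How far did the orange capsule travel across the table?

3.2

The orange capsule was near (13.8, 1.9) before and (13.6, 5.1) after, so it travelled √(0.2² + 3.2²) ≈ 3.2 units.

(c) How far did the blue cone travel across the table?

2.0

The blue cone was near (8.8, 2.4) before and (8.2, 4.3) after, so it travelled √(0.6² + 1.9²) ≈ 2.0 units.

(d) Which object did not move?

the red cone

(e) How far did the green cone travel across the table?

2.9

The green cone moved from about (1.9, 6.6) to (0.8, 3.9), a distance of √(1.1² + 2.7²) ≈ 2.9.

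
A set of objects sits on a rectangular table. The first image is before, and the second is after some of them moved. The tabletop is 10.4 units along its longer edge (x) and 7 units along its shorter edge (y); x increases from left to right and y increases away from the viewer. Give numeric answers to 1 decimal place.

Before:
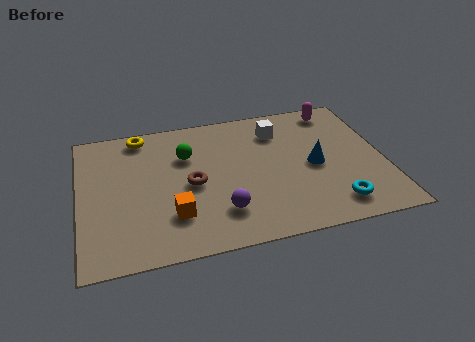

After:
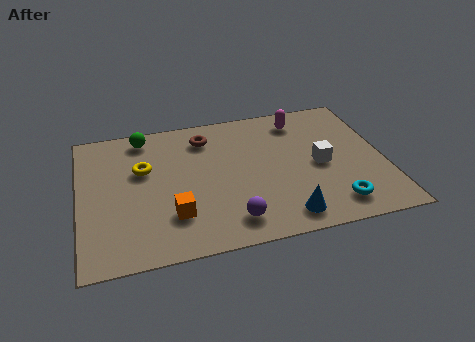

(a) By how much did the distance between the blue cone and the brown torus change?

+1.0

They were about 4.2 units apart before and 5.2 after — 1.0 units further apart.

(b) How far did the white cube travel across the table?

2.5

The white cube was near (6.9, 5.4) before and (8.2, 3.3) after, so it travelled √(1.3² + 2.1²) ≈ 2.5 units.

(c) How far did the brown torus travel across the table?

2.4

From (3.8, 3.3) to (4.4, 5.6), the brown torus covered √(0.6² + 2.3²) ≈ 2.4 units.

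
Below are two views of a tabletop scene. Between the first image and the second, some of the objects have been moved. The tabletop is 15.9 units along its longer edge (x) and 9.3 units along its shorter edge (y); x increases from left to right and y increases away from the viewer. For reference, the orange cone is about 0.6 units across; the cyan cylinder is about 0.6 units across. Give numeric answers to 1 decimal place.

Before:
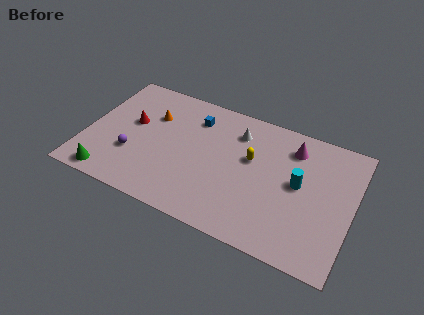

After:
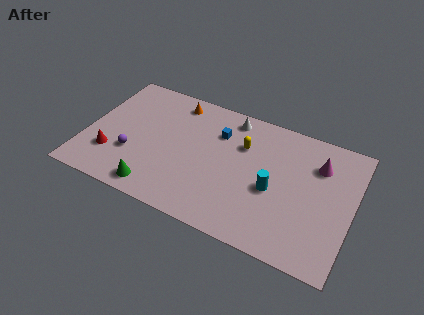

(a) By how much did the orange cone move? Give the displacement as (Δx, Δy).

(1.2, 1.6)

The orange cone was at about (3.7, 6.4) and moved to about (4.9, 8.0).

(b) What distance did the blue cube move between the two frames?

1.6

From (6.2, 7.2) to (7.7, 6.7), the blue cube covered √(1.5² + 0.5²) ≈ 1.6 units.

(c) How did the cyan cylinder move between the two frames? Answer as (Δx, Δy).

(-1.4, -1.0)

From the two frames, the cyan cylinder sits at roughly (12.7, 5.0) before and (11.3, 4.0) after.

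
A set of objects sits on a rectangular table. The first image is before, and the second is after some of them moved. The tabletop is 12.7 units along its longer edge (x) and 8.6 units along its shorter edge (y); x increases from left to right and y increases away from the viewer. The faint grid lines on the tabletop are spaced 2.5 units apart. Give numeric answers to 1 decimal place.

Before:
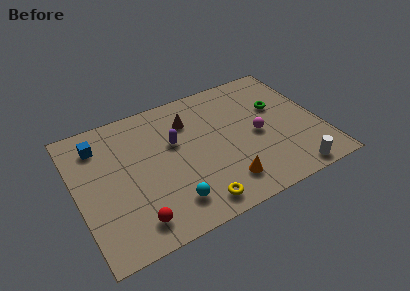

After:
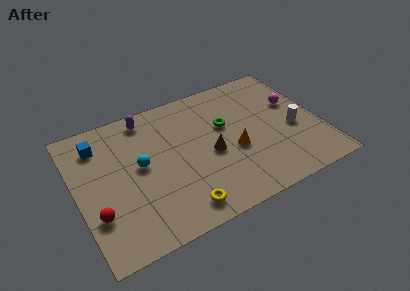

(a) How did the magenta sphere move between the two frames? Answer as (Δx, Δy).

(2.2, 1.3)

The magenta sphere was at about (9.4, 4.0) and moved to about (11.6, 5.3).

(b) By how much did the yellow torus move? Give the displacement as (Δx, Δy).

(-0.8, 0.1)

The yellow torus was at about (5.7, 1.1) and moved to about (4.9, 1.2).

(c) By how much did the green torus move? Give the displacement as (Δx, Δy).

(-2.8, -0.1)

The green torus was at about (10.7, 5.4) and moved to about (7.9, 5.3).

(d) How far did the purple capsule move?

2.5

From (5.2, 5.3) to (4.0, 7.5), the purple capsule covered √(1.2² + 2.2²) ≈ 2.5 units.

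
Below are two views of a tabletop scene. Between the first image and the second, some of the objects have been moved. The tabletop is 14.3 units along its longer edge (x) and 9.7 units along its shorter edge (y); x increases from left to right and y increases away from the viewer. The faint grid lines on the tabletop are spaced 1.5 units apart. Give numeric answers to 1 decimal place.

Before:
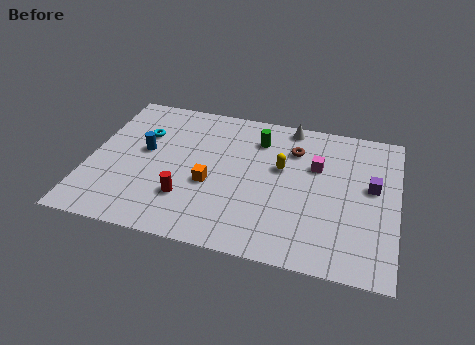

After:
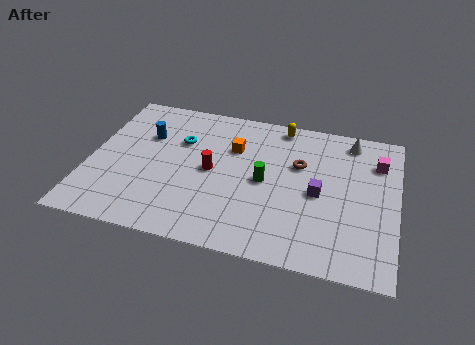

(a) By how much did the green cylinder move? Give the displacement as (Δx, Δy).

(0.5, -2.8)

From the two frames, the green cylinder sits at roughly (7.7, 7.5) before and (8.2, 4.7) after.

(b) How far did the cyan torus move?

1.8

The cyan torus moved from about (2.3, 6.6) to (4.1, 6.5), a distance of √(1.8² + 0.1²) ≈ 1.8.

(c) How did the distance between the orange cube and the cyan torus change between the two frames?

-1.8

They were about 4.3 units apart before and 2.5 after — 1.8 units closer together.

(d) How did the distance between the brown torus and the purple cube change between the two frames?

-2.1

They were about 4.1 units apart before and 2.0 after — 2.1 units closer together.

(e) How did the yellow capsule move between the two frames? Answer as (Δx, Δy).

(-0.2, 2.9)

The yellow capsule started near (8.9, 5.8) and ended near (8.7, 8.7).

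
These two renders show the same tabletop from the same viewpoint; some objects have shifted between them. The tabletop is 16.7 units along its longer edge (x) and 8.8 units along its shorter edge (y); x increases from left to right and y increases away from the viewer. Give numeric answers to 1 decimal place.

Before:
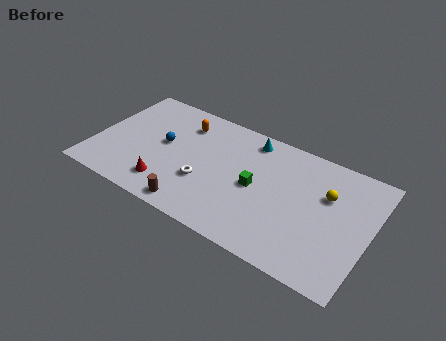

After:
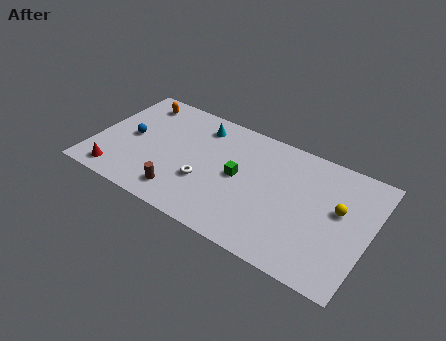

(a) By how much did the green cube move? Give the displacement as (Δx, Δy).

(-1.1, 0.2)

The green cube started near (9.9, 4.3) and ended near (8.8, 4.5).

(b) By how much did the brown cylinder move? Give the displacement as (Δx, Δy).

(-0.9, 0.6)

The brown cylinder was at about (6.6, 1.0) and moved to about (5.7, 1.6).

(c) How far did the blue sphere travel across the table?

2.0

From (4.1, 4.8) to (2.1, 4.4), the blue sphere covered √(2.0² + 0.4²) ≈ 2.0 units.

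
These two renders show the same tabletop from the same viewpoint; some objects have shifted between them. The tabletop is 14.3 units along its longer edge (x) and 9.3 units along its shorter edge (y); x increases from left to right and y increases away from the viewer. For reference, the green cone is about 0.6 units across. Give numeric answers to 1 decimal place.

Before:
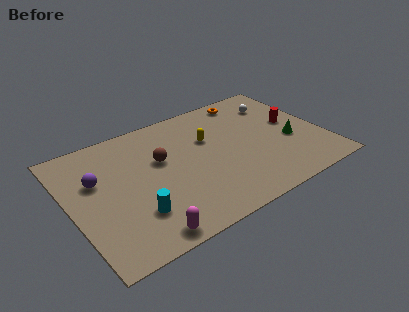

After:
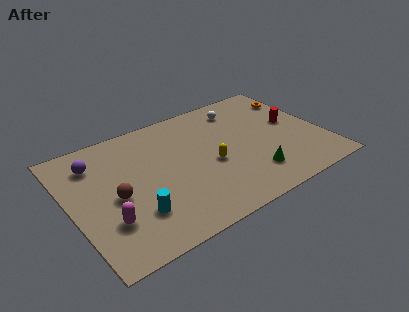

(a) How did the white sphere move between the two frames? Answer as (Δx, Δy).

(-2.1, 0.5)

The white sphere was at about (12.3, 7.1) and moved to about (10.2, 7.6).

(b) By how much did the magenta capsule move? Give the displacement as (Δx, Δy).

(-1.7, 1.8)

The magenta capsule started near (3.4, 0.9) and ended near (1.7, 2.7).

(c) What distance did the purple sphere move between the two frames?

1.3

The purple sphere was near (1.6, 5.9) before and (1.7, 7.2) after, so it travelled √(0.1² + 1.3²) ≈ 1.3 units.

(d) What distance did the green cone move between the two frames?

3.1

The green cone was near (12.4, 3.7) before and (9.8, 2.1) after, so it travelled √(2.6² + 1.6²) ≈ 3.1 units.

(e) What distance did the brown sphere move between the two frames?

3.2

The brown sphere moved from about (5.2, 5.7) to (2.4, 4.2), a distance of √(2.8² + 1.5²) ≈ 3.2.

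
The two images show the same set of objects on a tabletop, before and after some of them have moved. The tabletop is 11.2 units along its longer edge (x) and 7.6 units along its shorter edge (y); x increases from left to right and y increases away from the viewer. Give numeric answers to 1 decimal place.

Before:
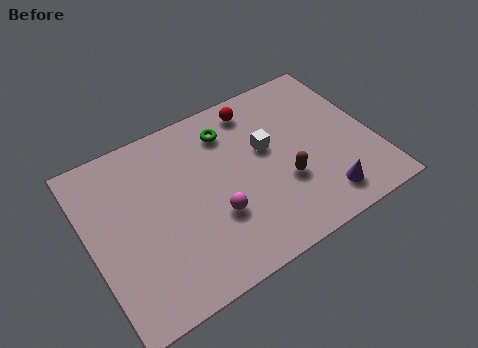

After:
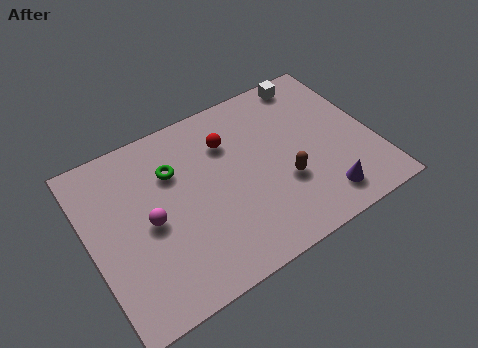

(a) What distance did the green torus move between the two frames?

2.4

The green torus moved from about (5.8, 6.0) to (3.5, 5.3), a distance of √(2.3² + 0.7²) ≈ 2.4.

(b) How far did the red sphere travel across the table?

1.6

The red sphere was near (7.0, 6.5) before and (5.7, 5.5) after, so it travelled √(1.3² + 1.0²) ≈ 1.6 units.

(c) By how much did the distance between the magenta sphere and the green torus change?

-1.5

Before: roughly 3.6 units apart; after: 2.1. That's 1.5 units closer together.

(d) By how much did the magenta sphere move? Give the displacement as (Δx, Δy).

(-2.4, 1.0)

The magenta sphere started near (4.7, 2.6) and ended near (2.3, 3.6).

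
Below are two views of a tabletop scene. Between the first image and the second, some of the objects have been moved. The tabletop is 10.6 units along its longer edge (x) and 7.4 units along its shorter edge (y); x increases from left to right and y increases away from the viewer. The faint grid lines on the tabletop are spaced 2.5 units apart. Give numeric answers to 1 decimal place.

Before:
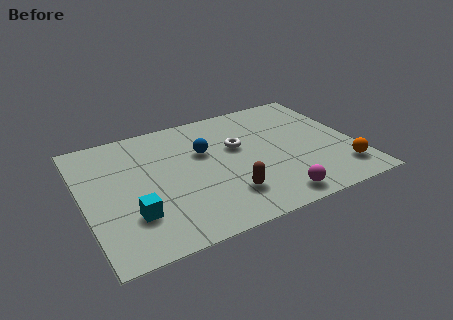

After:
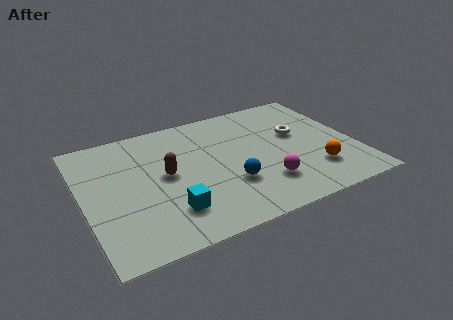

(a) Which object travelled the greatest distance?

the brown capsule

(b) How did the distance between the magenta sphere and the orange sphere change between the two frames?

-0.9

Before: roughly 2.9 units apart; after: 2.0. That's 0.9 units closer together.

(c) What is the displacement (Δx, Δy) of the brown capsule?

(-2.1, 2.1)

The brown capsule started near (5.3, 1.8) and ended near (3.2, 3.9).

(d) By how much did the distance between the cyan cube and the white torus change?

+1.0

The distance was about 5.0 in the first image and 6.0 in the second, so they moved 1.0 units further apart.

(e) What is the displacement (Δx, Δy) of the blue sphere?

(0.7, -2.3)

The blue sphere was at about (4.8, 4.7) and moved to about (5.5, 2.4).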